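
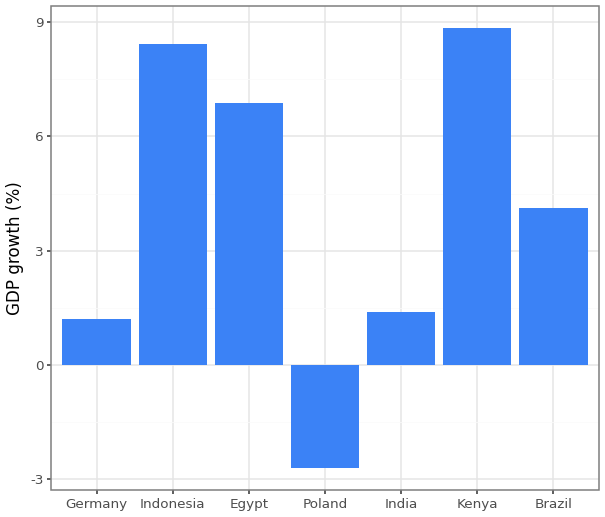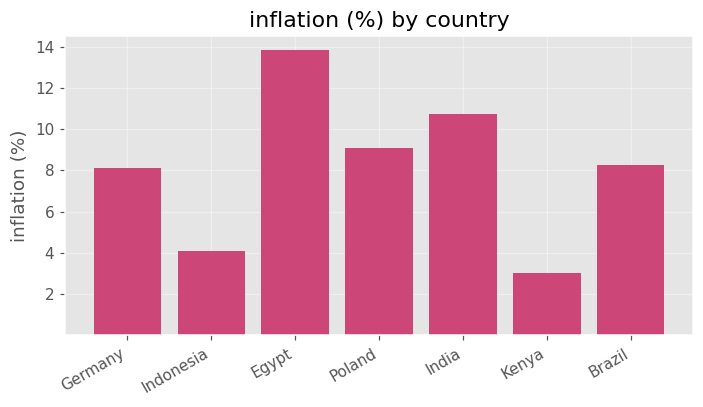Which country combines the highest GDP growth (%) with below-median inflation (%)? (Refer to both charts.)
Kenya

Chart 2 median inflation (%) ≈ 8; below-median countries: Germany, Indonesia, Kenya. Among those, Kenya has the highest GDP growth (%) (≈ 9).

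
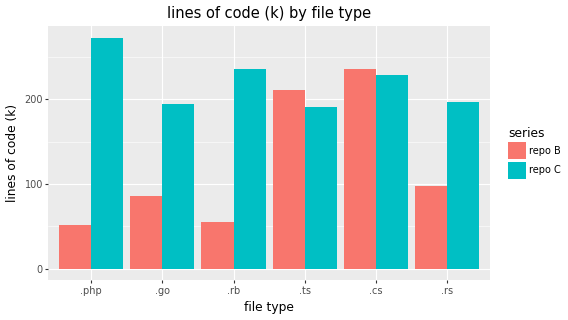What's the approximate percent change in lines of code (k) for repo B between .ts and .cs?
≈ +12.5%

.ts ≈ 200, .cs ≈ 225; (225 − 200) / 200 ≈ +12.5%.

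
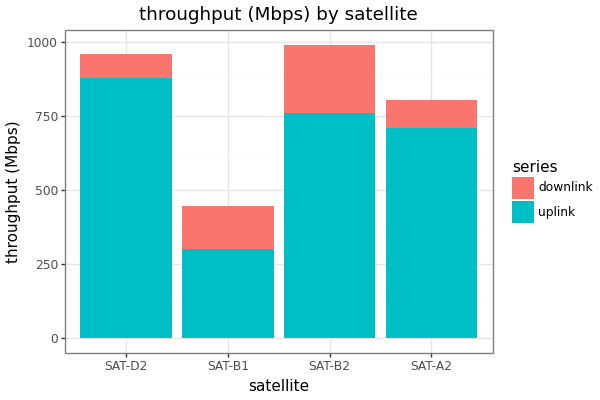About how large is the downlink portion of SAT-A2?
downlink top ≈ 800, bottom ≈ 700; segment ≈ 100.

≈ 100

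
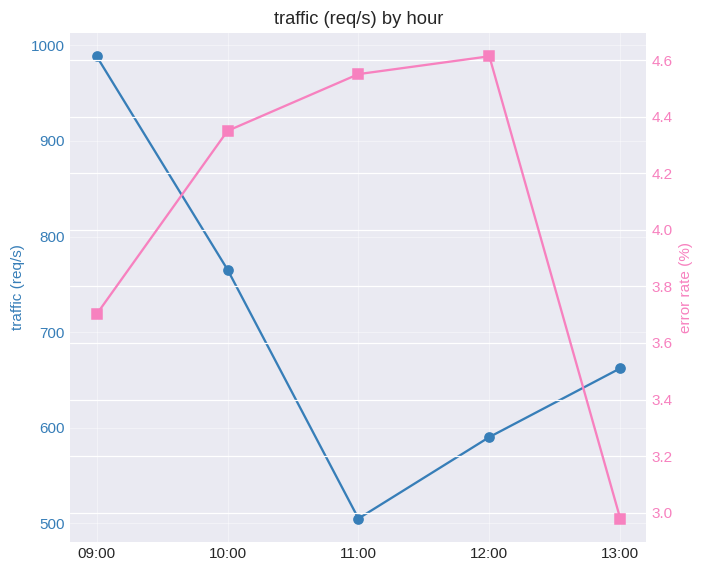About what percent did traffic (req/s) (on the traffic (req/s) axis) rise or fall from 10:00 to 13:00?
10:00 ≈ 750, 13:00 ≈ 650; (650 − 750) / 750 ≈ -13.3%.

≈ -13.3%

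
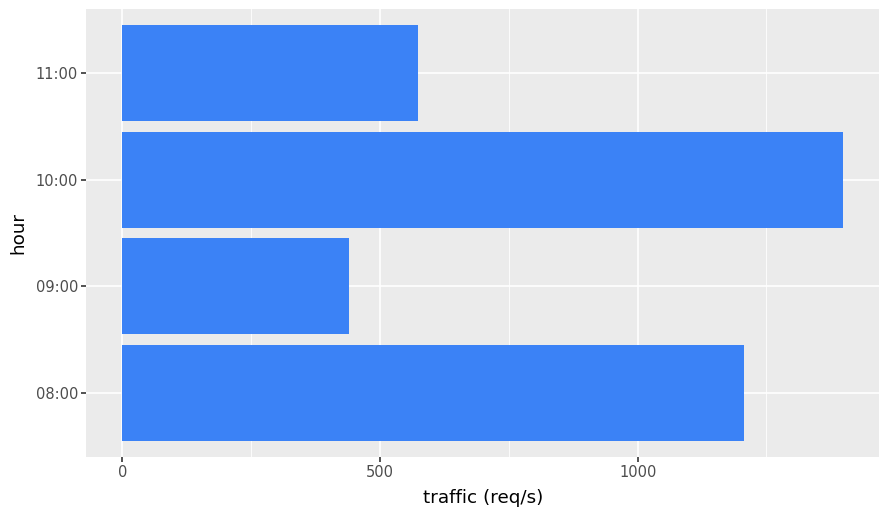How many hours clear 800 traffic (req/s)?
Above 800: 08:00, 10:00.

2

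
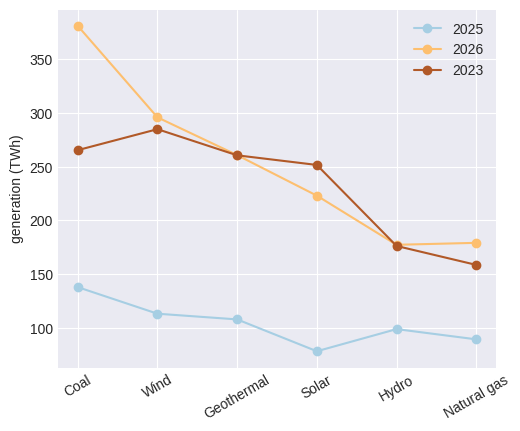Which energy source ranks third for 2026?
Top 4 for 2026: Coal ≈ 400, Wind ≈ 300, Geothermal ≈ 250, Solar ≈ 200.

Geothermal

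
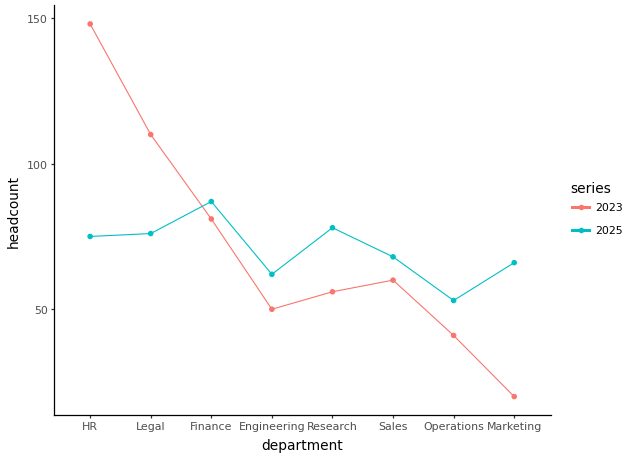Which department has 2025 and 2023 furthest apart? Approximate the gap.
HR: 2025 ≈ 80, 2023 ≈ 140 → gap ≈ 60. Next-largest (Marketing) is only ≈ 40.

HR, ≈ 60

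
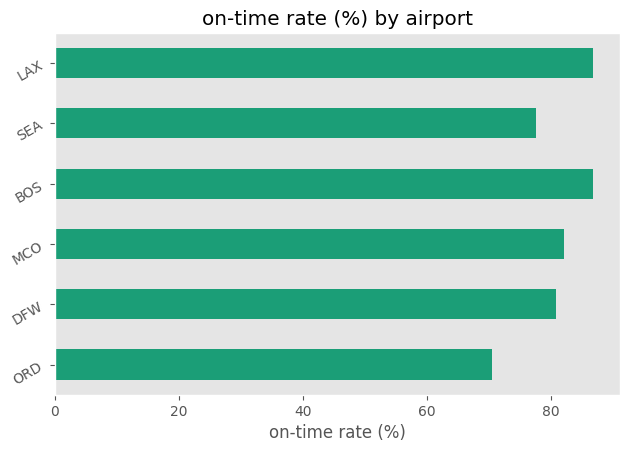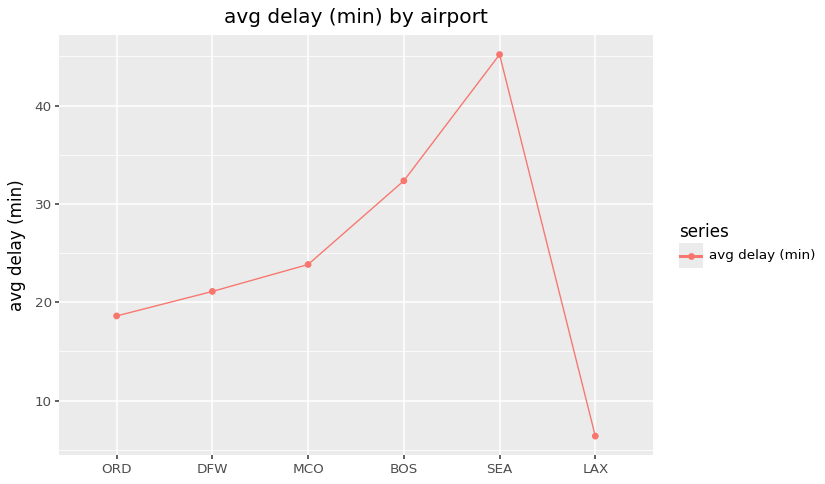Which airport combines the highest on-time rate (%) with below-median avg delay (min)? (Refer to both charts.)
LAX

Chart 2 median avg delay (min) ≈ 20; below-median airports: ORD, DFW, LAX. Among those, LAX has the highest on-time rate (%) (≈ 90).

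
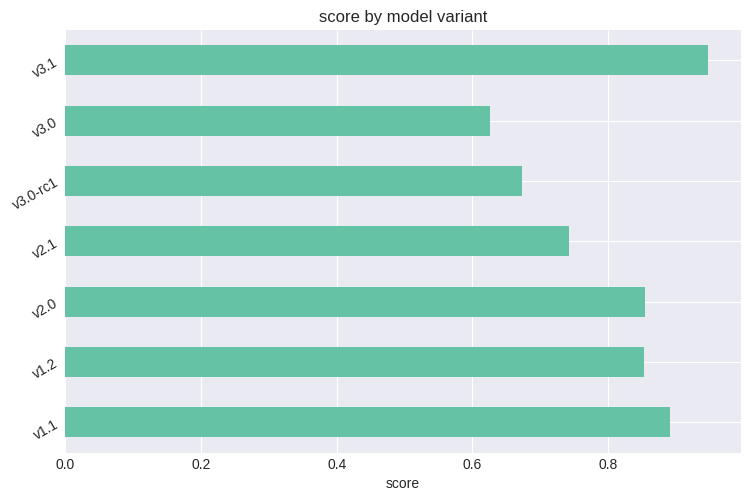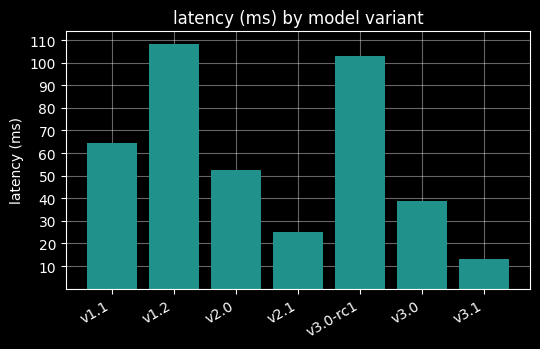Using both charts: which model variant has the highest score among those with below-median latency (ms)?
v3.1

Chart 2 median latency (ms) ≈ 50; below-median model variants: v2.1, v3.0, v3.1. Among those, v3.1 has the highest score (≈ 0.9).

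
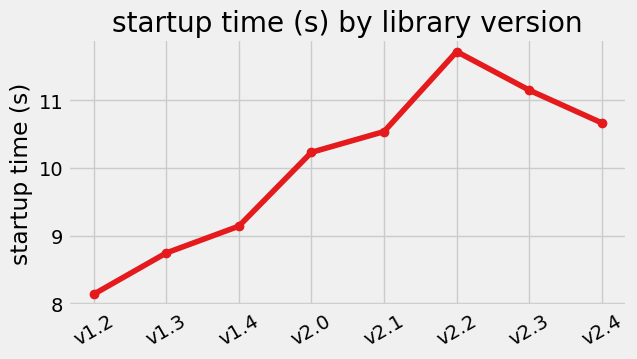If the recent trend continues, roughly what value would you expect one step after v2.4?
≈ 10

Last three: 11.5, 11.0, 10.5 → slope ≈ -0.5/step → next ≈ 10.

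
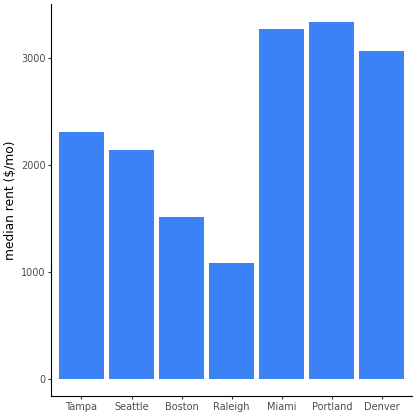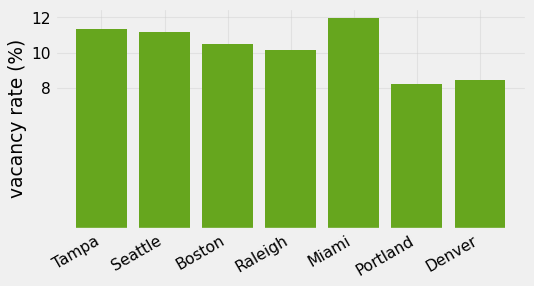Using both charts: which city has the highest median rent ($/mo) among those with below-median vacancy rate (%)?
Chart 2 median vacancy rate (%) ≈ 10; below-median cities: Raleigh, Portland, Denver. Among those, Portland has the highest median rent ($/mo) (≈ 3500).

Portland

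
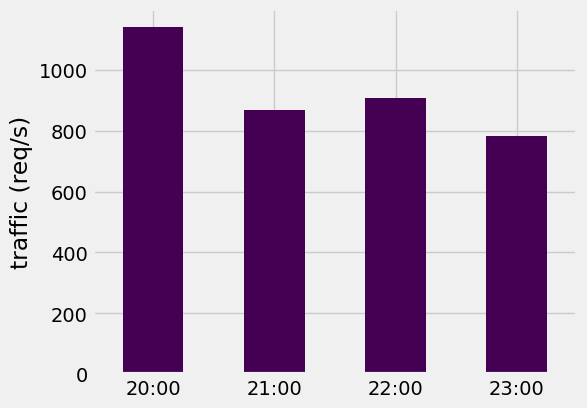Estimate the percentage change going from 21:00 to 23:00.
21:00 ≈ 900, 23:00 ≈ 800; (800 − 900) / 900 ≈ -11.1%.

≈ -11.1%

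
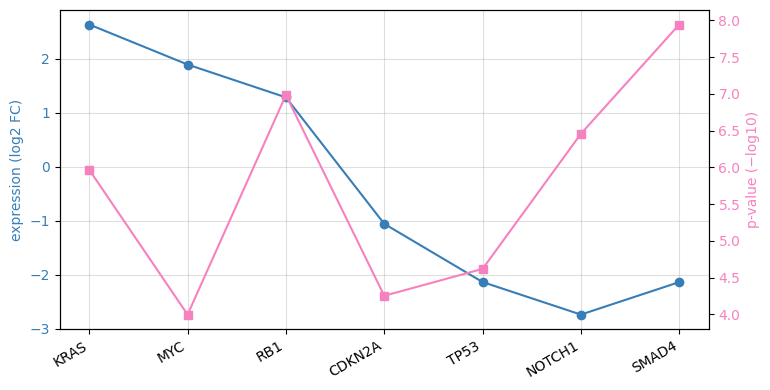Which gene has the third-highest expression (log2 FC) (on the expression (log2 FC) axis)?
RB1

Top 4 (on the expression (log2 FC) axis): KRAS ≈ 2.5, MYC ≈ 2.0, RB1 ≈ 1.5, CDKN2A ≈ -1.0.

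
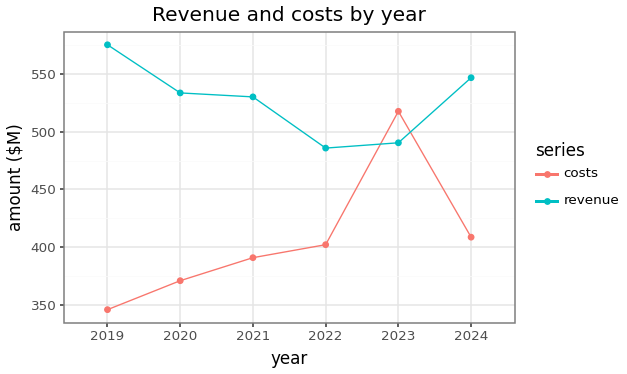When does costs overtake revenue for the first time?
2022: costs ≈ 400 vs revenue ≈ 480 (not yet); 2023: costs ≈ 520 vs revenue ≈ 500 (first crossover).

2023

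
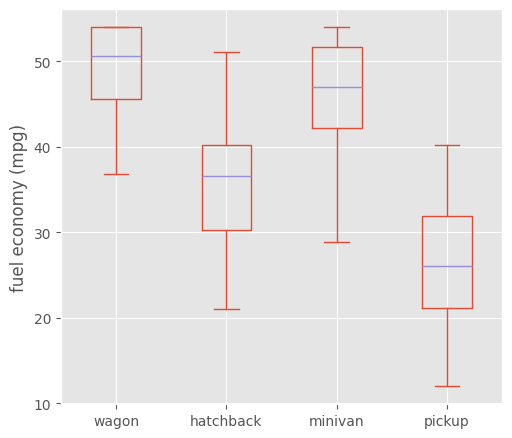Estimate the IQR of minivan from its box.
Q3 ≈ 52, Q1 ≈ 42; IQR ≈ 10.

≈ 10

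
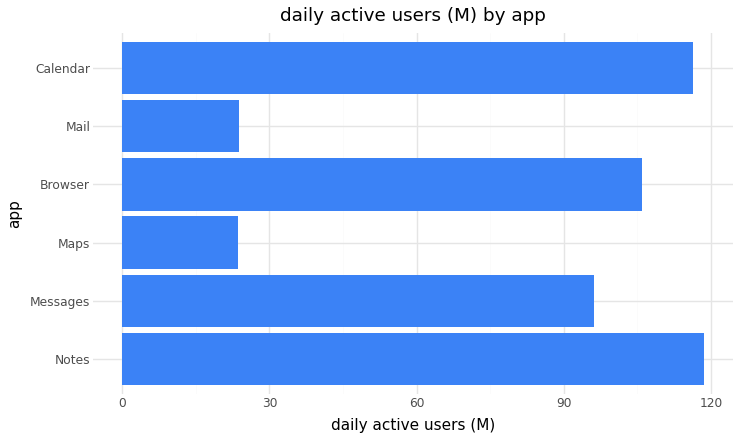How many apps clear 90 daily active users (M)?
Above 90: Notes, Messages, Browser, Calendar.

4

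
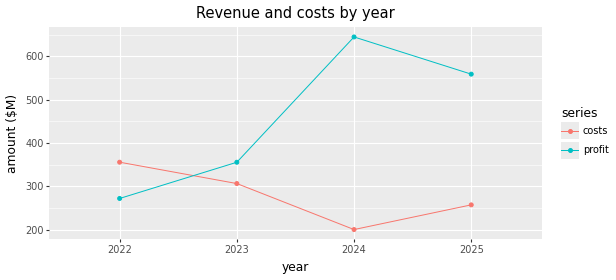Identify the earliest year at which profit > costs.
2022: profit ≈ 250 vs costs ≈ 350 (not yet); 2023: profit ≈ 350 vs costs ≈ 300 (first crossover).

2023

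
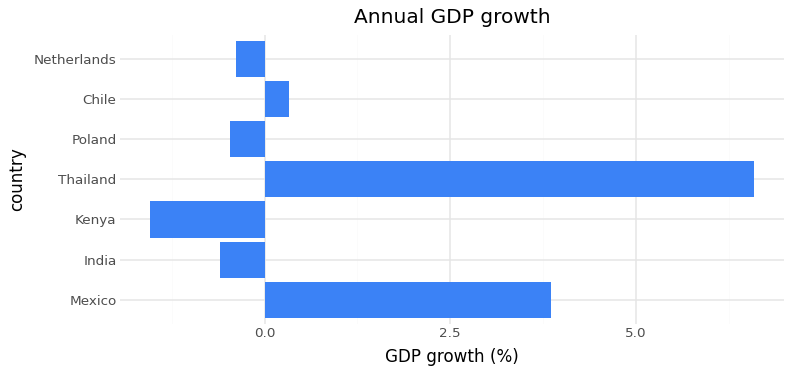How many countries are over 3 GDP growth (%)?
Above 3: Mexico, Thailand.

2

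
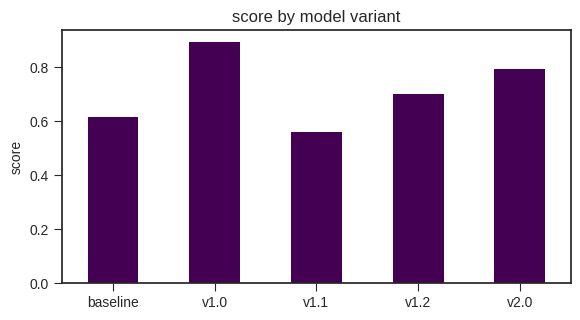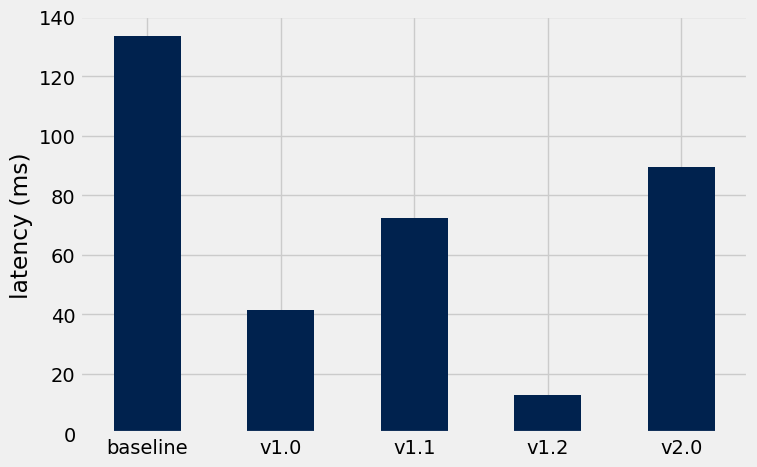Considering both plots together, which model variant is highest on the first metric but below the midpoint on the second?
v1.0

Chart 2 median latency (ms) ≈ 80; below-median model variants: v1.0, v1.2. Among those, v1.0 has the highest score (≈ 0.9).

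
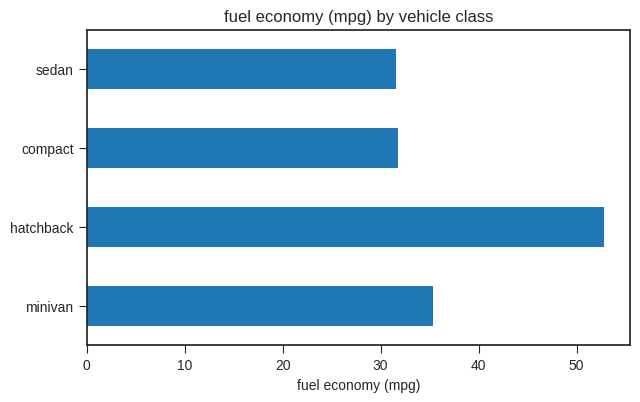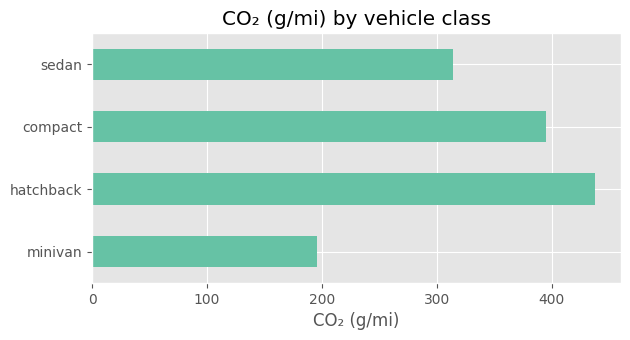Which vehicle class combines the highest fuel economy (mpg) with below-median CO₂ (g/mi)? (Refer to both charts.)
minivan

Chart 2 median CO₂ (g/mi) ≈ 350; below-median vehicle classes: minivan, sedan. Among those, minivan has the highest fuel economy (mpg) (≈ 35).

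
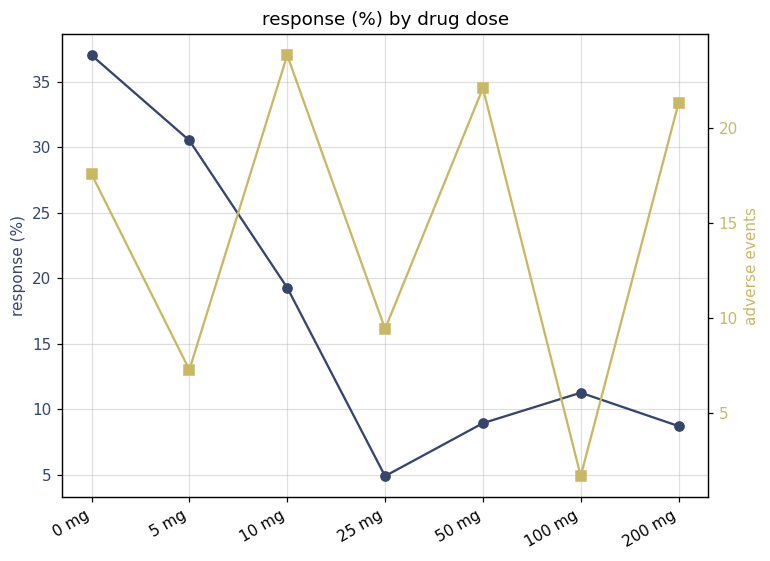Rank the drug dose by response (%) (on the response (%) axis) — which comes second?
Top 3 (on the response (%) axis): 0 mg ≈ 35, 5 mg ≈ 30, 10 mg ≈ 20.

5 mg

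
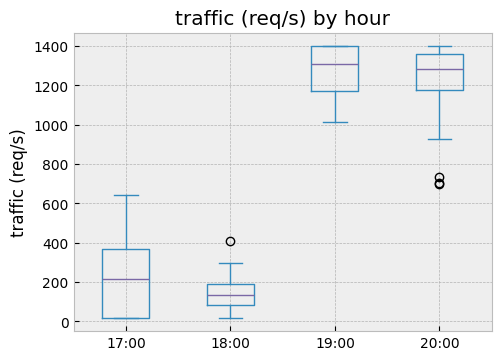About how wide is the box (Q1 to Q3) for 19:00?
≈ 200

Q3 ≈ 1400, Q1 ≈ 1200; IQR ≈ 200.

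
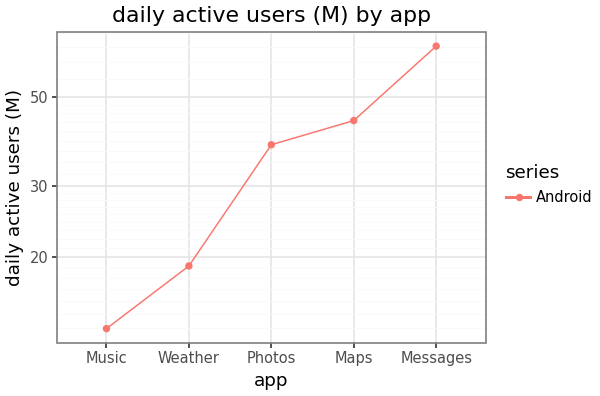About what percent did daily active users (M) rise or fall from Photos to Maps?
≈ +12.5%

Photos ≈ 40, Maps ≈ 45; (45 − 40) / 40 ≈ +12.5%.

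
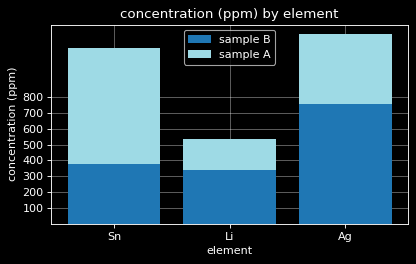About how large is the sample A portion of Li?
sample A top ≈ 500, bottom ≈ 300; segment ≈ 200.

≈ 200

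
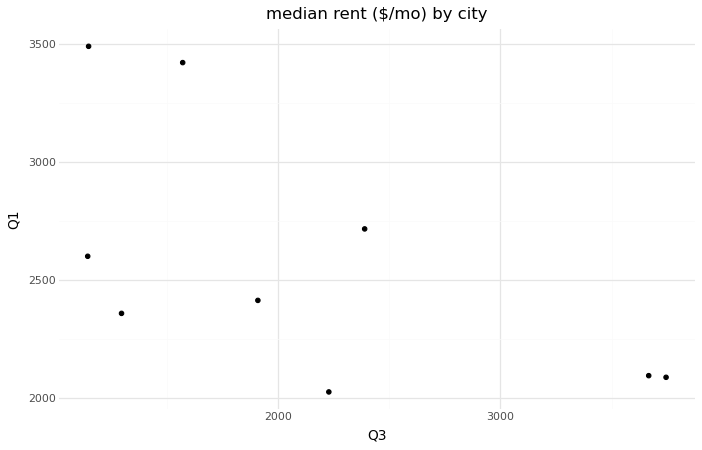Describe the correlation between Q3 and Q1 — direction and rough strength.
negative, moderate

Points are negatively correlated; moderate (|r| ≈ 0.6).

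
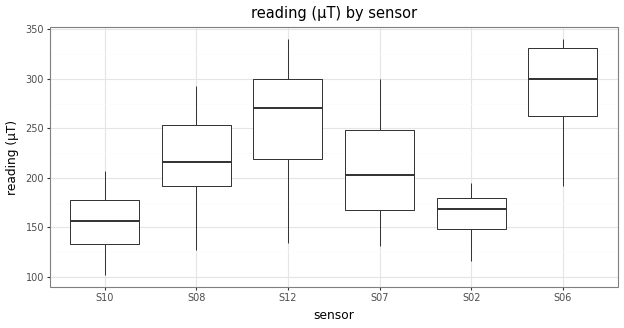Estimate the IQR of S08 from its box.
≈ 60

Q3 ≈ 260, Q1 ≈ 200; IQR ≈ 60.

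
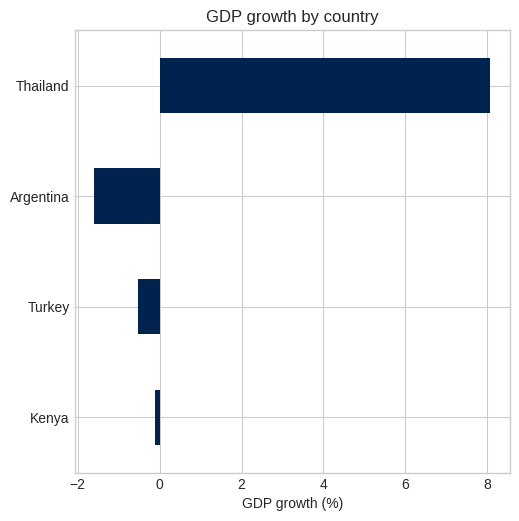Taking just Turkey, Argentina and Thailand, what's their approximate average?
≈ 2

(-1 + -2 + 8) / 3 ≈ 2.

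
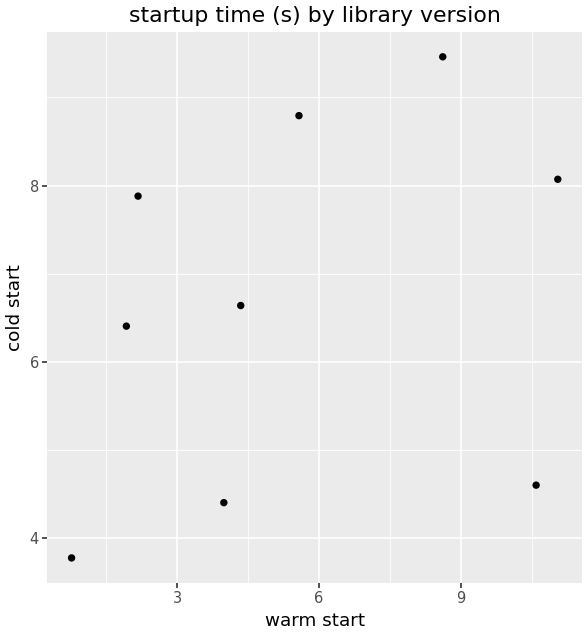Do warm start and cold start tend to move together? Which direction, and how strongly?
Points are positively correlated; weak (|r| ≈ 0.3).

positive, weak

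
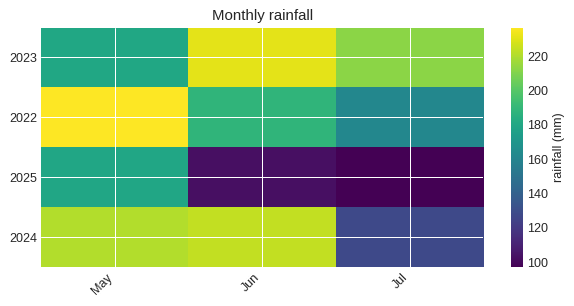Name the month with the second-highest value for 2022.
Jun

Top 3 for 2022: May ≈ 240, Jun ≈ 180, Jul ≈ 160.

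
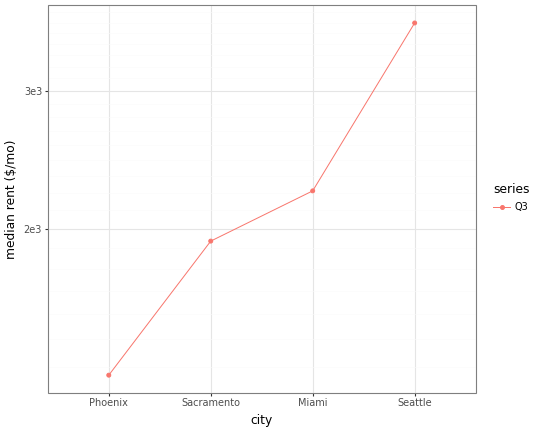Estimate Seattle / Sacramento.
Seattle ≈ 3600, Sacramento ≈ 2000; 3600/2000 ≈ 1.8.

≈ 1.8×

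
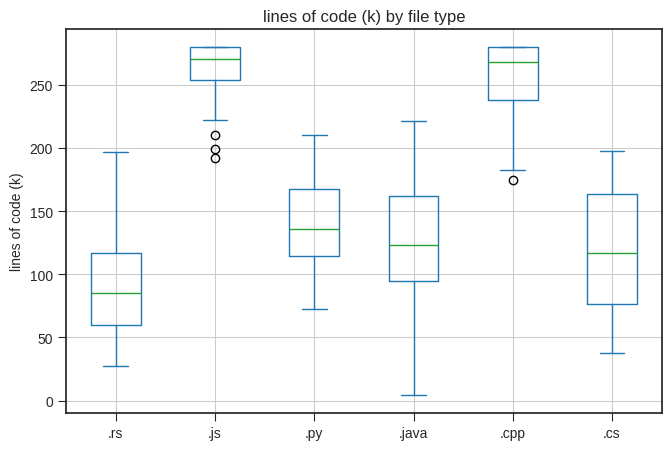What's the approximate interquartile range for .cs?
Q3 ≈ 160, Q1 ≈ 80; IQR ≈ 80.

≈ 80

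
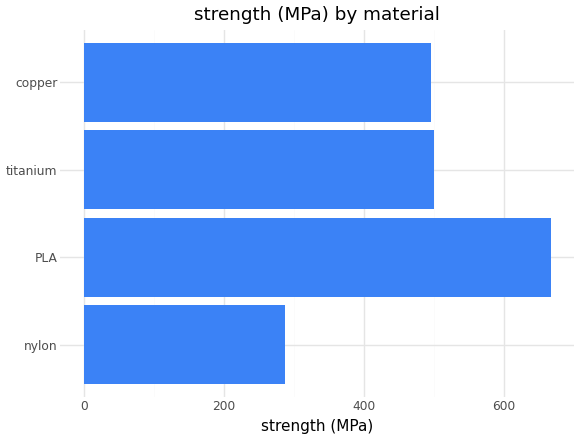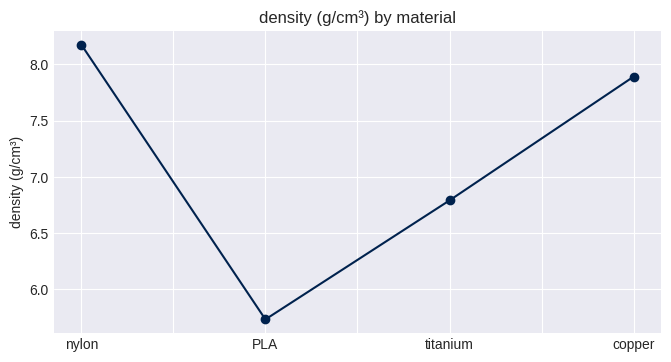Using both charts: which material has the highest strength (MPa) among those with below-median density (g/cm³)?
Chart 2 median density (g/cm³) ≈ 7; below-median materials: PLA, titanium. Among those, PLA has the highest strength (MPa) (≈ 700).

PLA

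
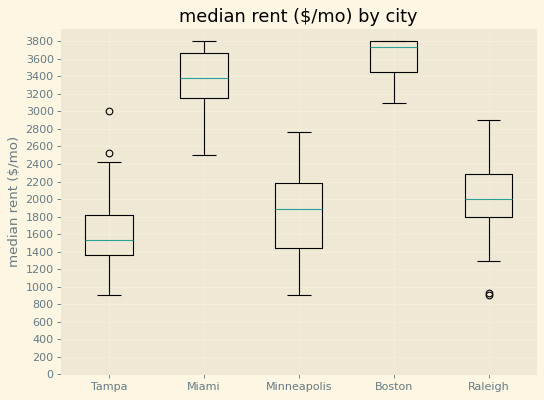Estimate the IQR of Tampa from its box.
≈ 400

Q3 ≈ 1800, Q1 ≈ 1400; IQR ≈ 400.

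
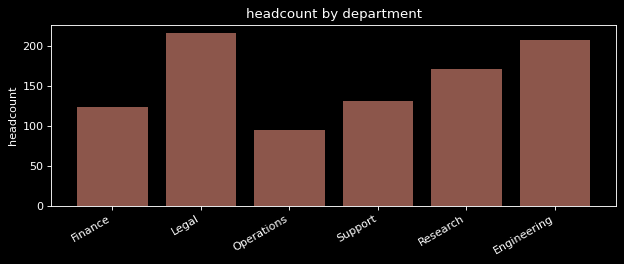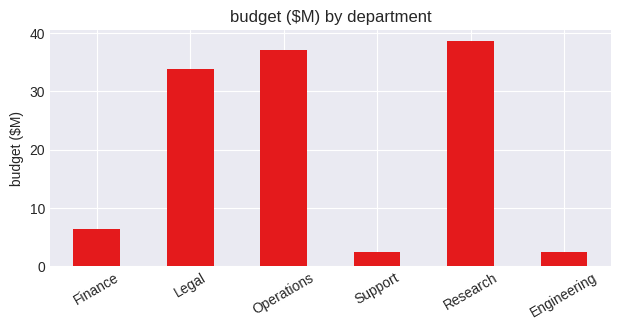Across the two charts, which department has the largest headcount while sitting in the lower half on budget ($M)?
Engineering

Chart 2 median budget ($M) ≈ 20; below-median departments: Finance, Support, Engineering. Among those, Engineering has the highest headcount (≈ 200).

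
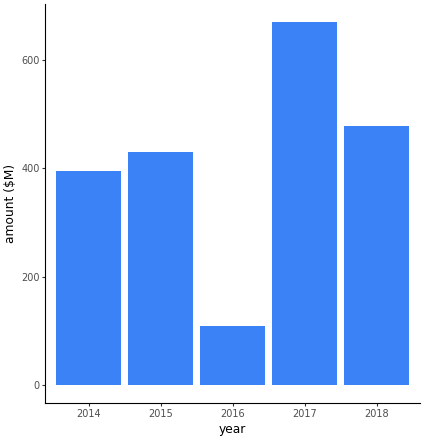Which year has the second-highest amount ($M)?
2018

Top 3: 2017 ≈ 700, 2018 ≈ 500, 2015 ≈ 400.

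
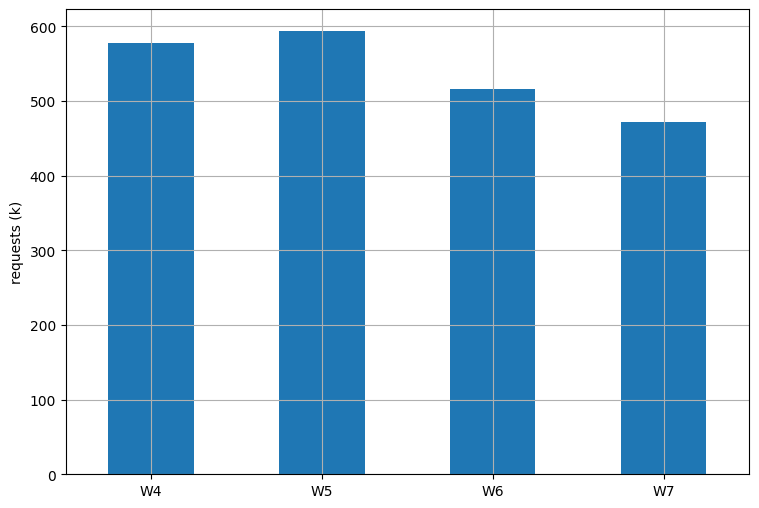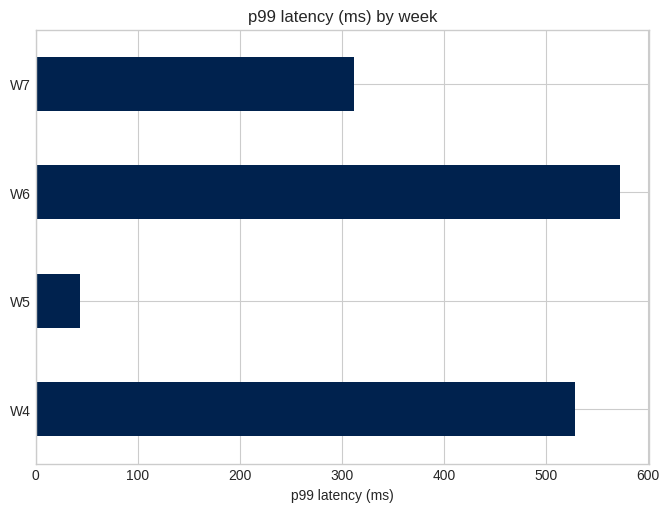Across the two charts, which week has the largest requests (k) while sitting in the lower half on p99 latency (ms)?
W5

Chart 2 median p99 latency (ms) ≈ 400; below-median weeks: W5, W7. Among those, W5 has the highest requests (k) (≈ 600).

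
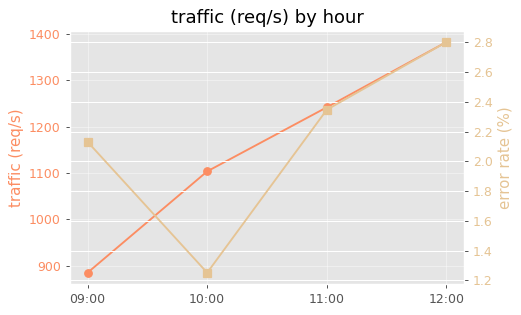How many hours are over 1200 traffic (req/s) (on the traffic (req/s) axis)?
2

Above 1200: 11:00, 12:00.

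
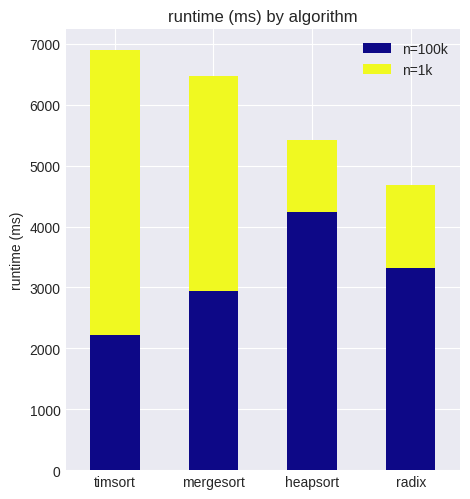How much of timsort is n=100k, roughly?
≈ 2000

n=100k top ≈ 2000, bottom ≈ 0; segment ≈ 2000.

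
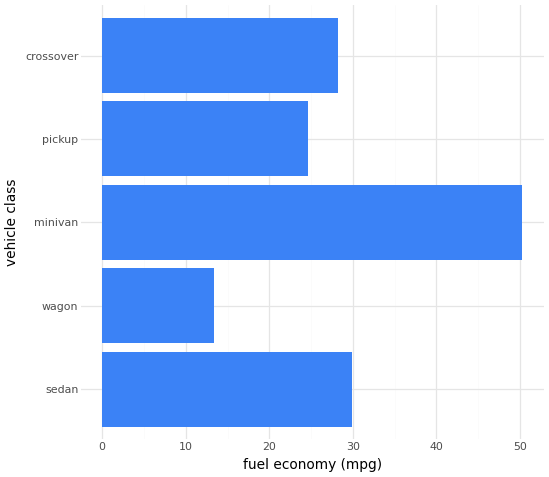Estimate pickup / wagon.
pickup ≈ 25, wagon ≈ 15; 25/15 ≈ 1.67.

≈ 1.67×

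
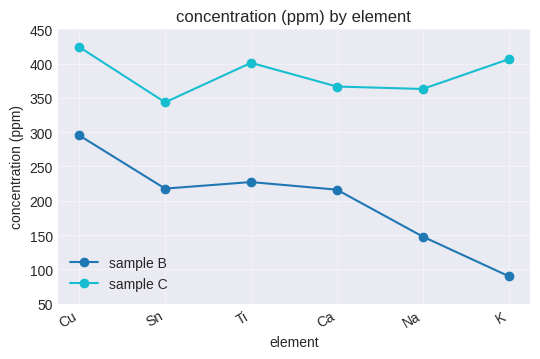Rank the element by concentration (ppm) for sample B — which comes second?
Ti

Top 3 for sample B: Cu ≈ 300, Ti ≈ 250, Sn ≈ 200.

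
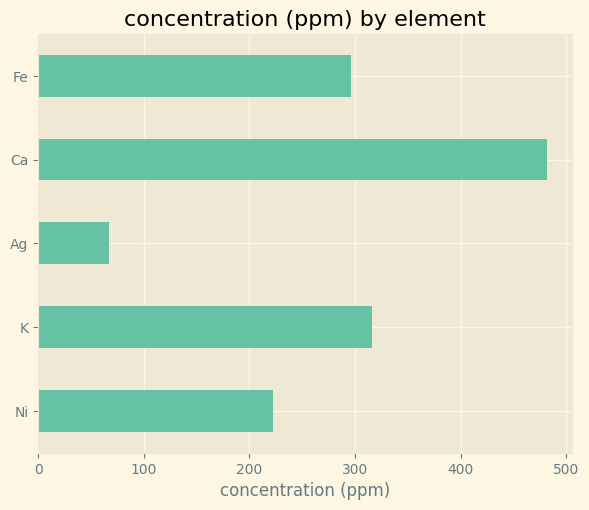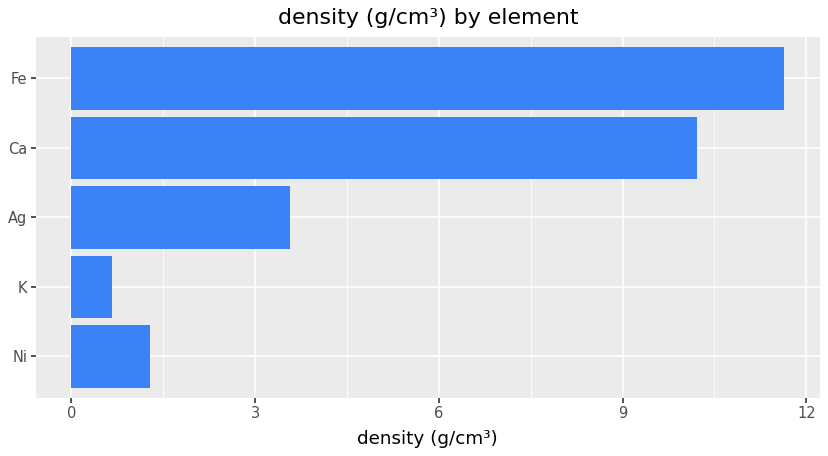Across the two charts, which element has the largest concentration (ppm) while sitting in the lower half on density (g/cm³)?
K

Chart 2 median density (g/cm³) ≈ 4; below-median elements: Ni, K. Among those, K has the highest concentration (ppm) (≈ 300).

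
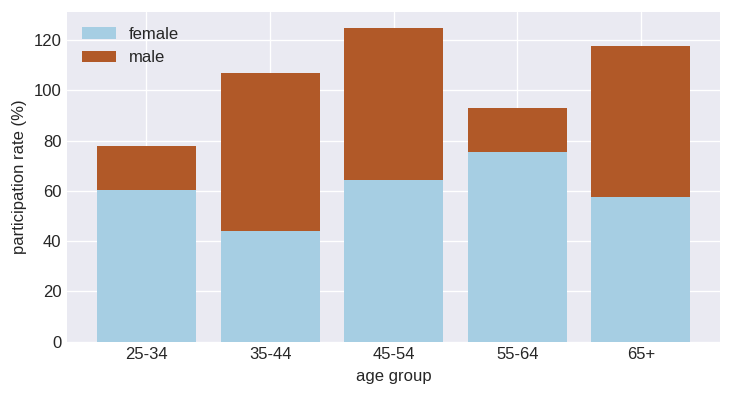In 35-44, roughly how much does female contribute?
≈ 40

female top ≈ 40, bottom ≈ 0; segment ≈ 40.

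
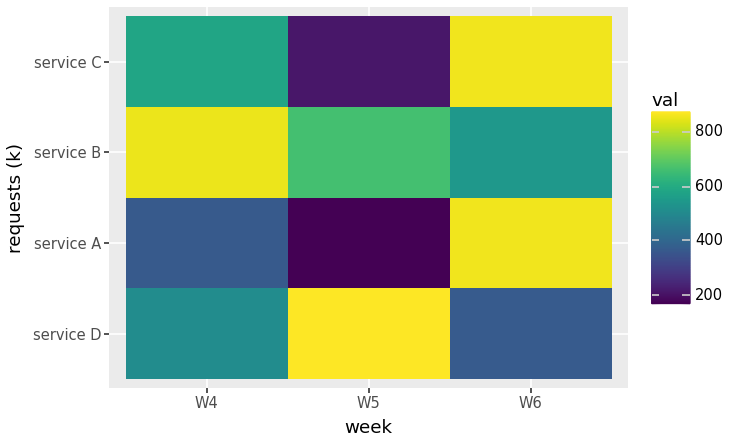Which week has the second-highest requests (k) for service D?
W4

Top 3 for service D: W5 ≈ 900, W4 ≈ 500, W6 ≈ 400.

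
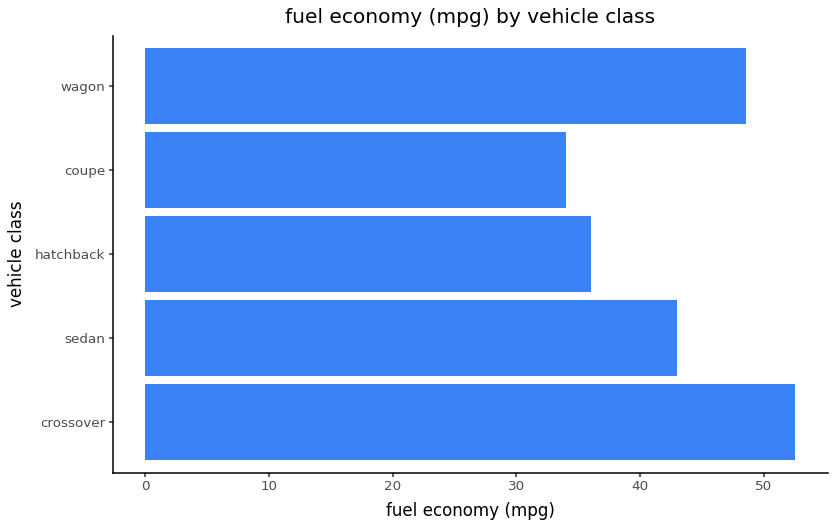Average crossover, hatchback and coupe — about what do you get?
≈ 42

(55 + 35 + 35) / 3 ≈ 42.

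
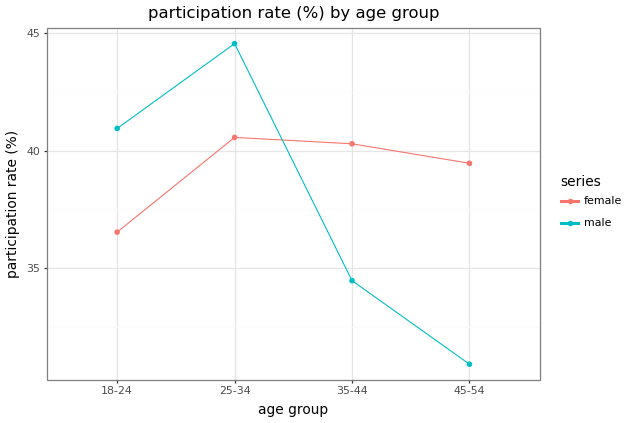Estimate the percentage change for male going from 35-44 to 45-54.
≈ -11.8%

35-44 ≈ 34, 45-54 ≈ 30; (30 − 34) / 34 ≈ -11.8%.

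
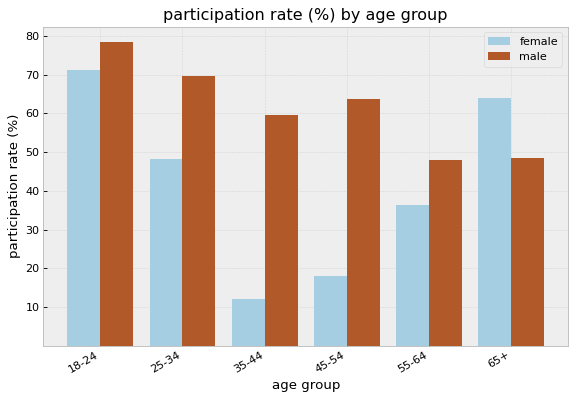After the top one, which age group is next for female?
Top 3 for female: 18-24 ≈ 70, 65+ ≈ 60, 25-34 ≈ 50.

65+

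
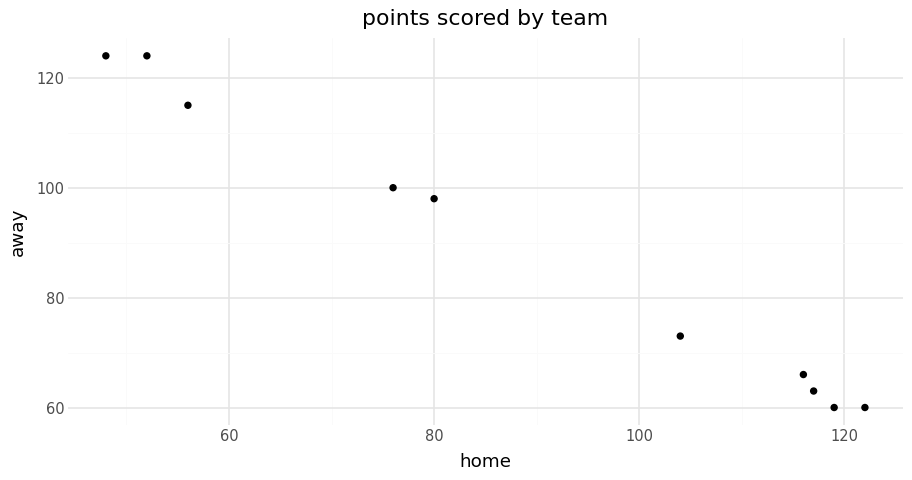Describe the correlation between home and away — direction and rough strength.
Points are negatively correlated; strong (|r| ≈ 1.0).

negative, strong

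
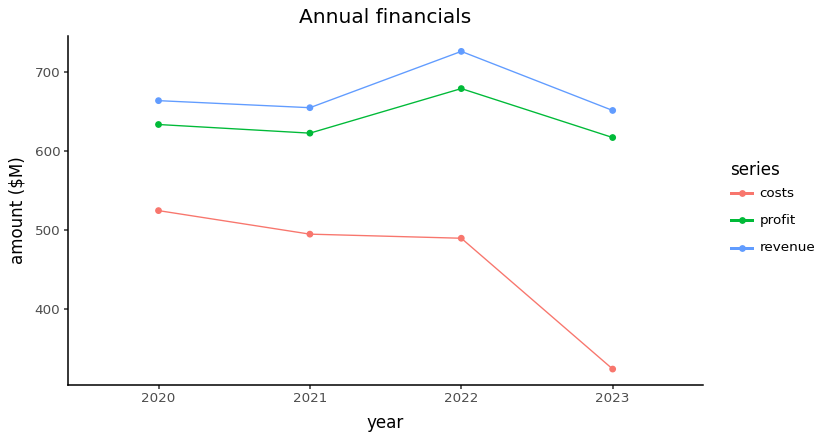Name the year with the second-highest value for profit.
Top 3 for profit: 2022 ≈ 700, 2020 ≈ 650, 2021 ≈ 600.

2020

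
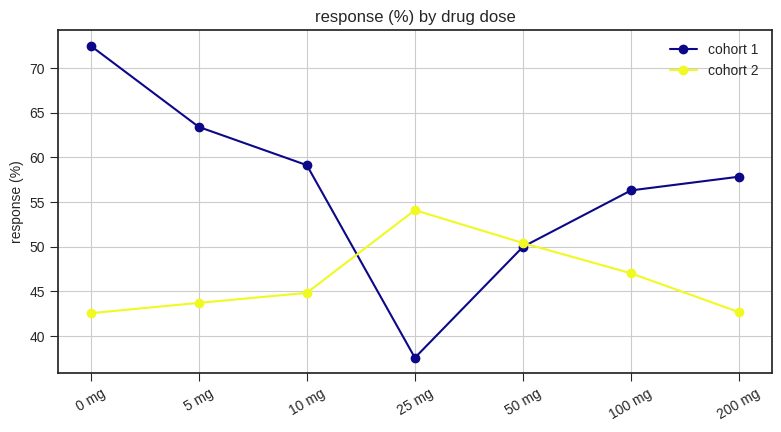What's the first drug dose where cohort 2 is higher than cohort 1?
10 mg: cohort 2 ≈ 45 vs cohort 1 ≈ 60 (not yet); 25 mg: cohort 2 ≈ 55 vs cohort 1 ≈ 40 (first crossover).

25 mg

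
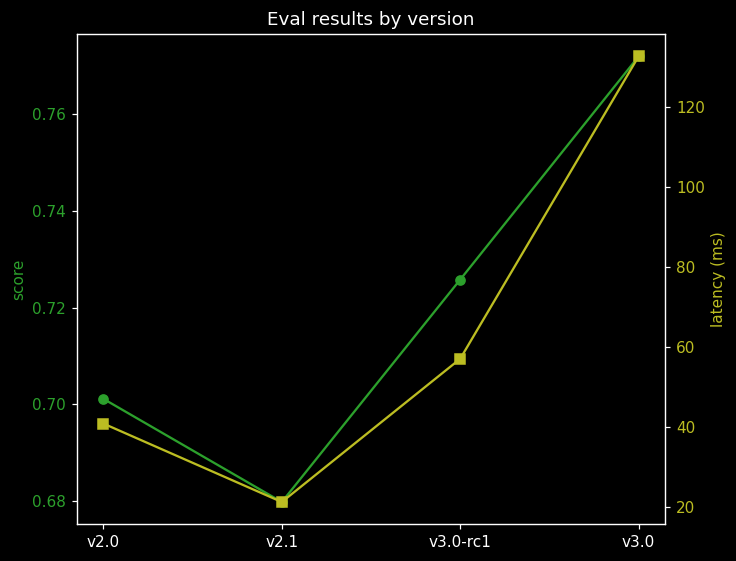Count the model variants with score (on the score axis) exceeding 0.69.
Above 0.69: v2.0, v3.0-rc1, v3.0.

3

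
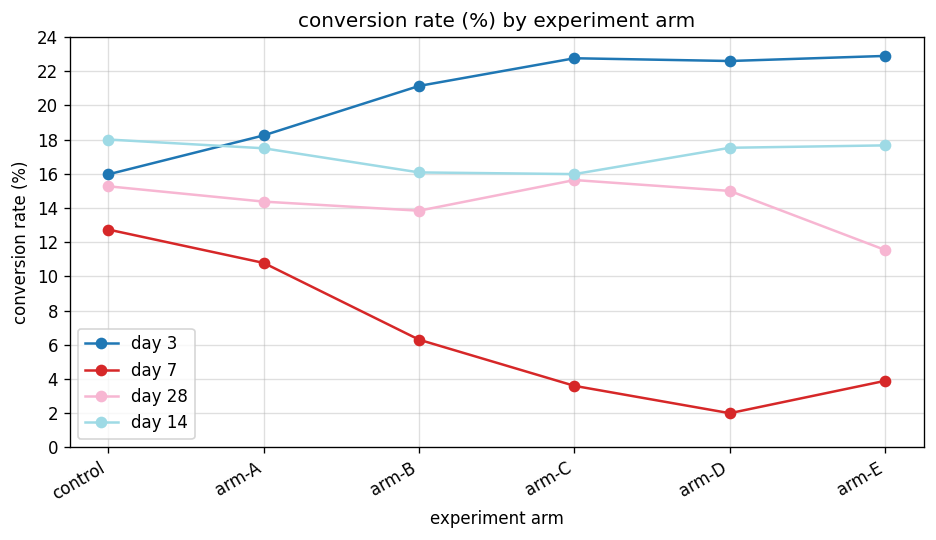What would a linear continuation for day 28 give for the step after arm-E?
≈ 10

Last three: 16, 14, 12 → slope ≈ -2/step → next ≈ 10.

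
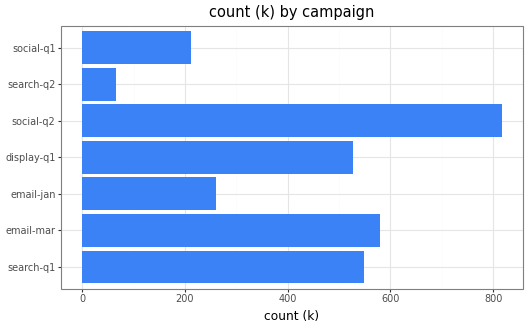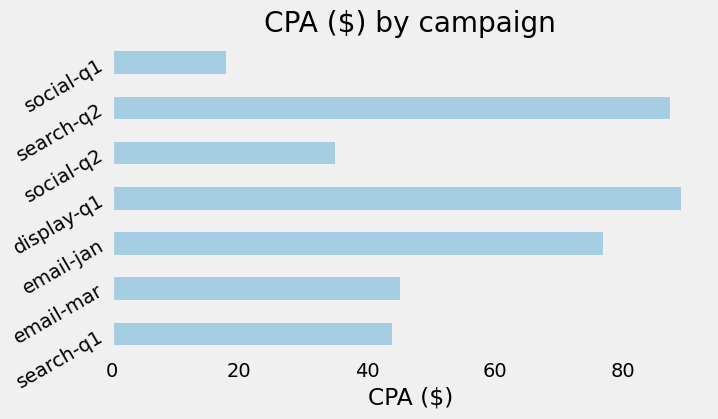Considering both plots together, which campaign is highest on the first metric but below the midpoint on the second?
Chart 2 median CPA ($) ≈ 50; below-median campaigns: search-q1, social-q2, social-q1. Among those, social-q2 has the highest count (k) (≈ 800).

social-q2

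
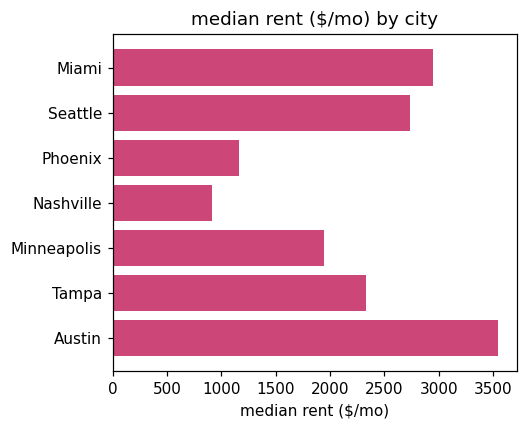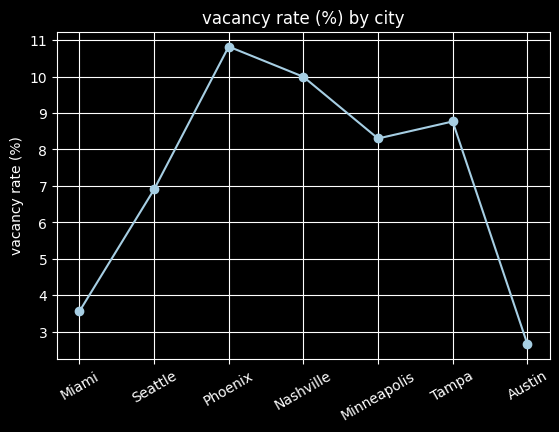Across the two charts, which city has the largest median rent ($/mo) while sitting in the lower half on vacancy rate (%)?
Chart 2 median vacancy rate (%) ≈ 8; below-median cities: Miami, Seattle, Austin. Among those, Austin has the highest median rent ($/mo) (≈ 3500).

Austin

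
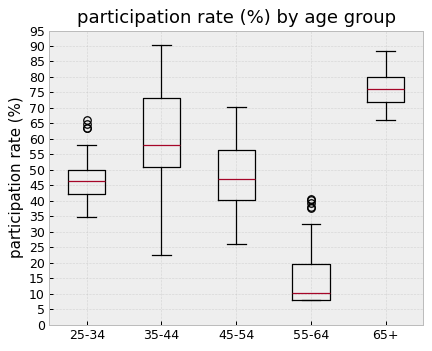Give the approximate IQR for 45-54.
Q3 ≈ 55, Q1 ≈ 40; IQR ≈ 15.

≈ 15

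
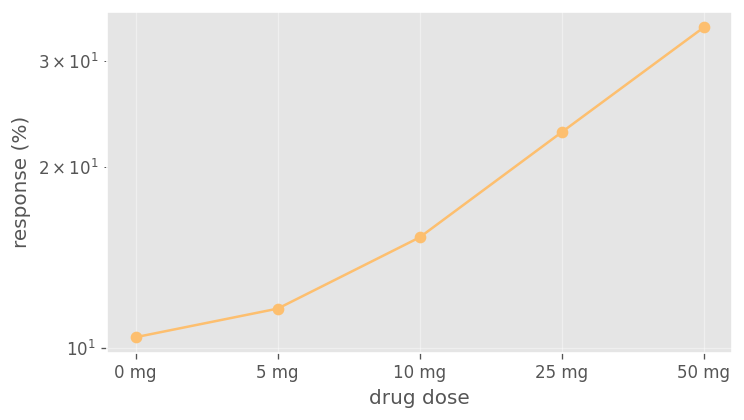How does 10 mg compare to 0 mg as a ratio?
10 mg ≈ 16, 0 mg ≈ 10; 16/10 ≈ 1.6.

≈ 1.6×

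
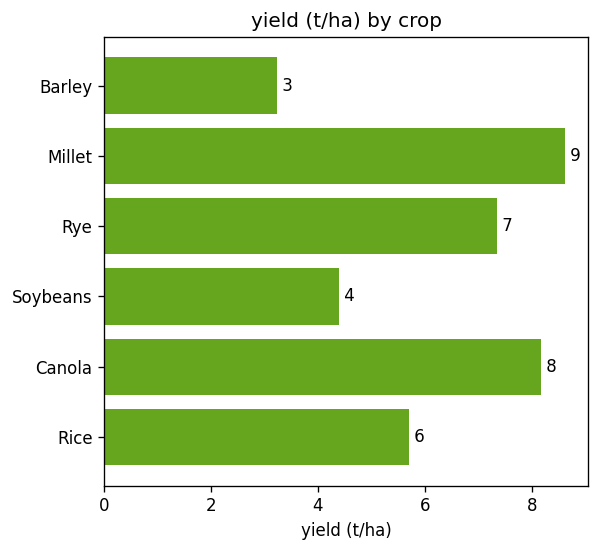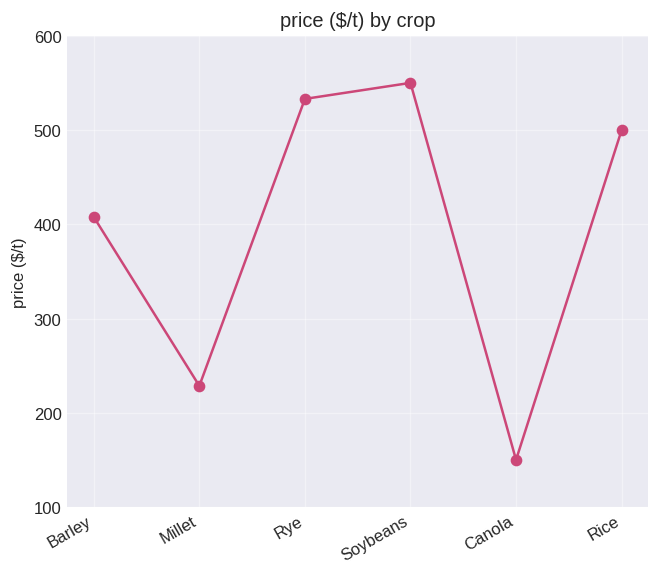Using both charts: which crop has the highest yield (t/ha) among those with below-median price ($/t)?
Chart 2 median price ($/t) ≈ 500; below-median crops: Barley, Millet, Canola. Among those, Millet has the highest yield (t/ha) (≈ 9).

Millet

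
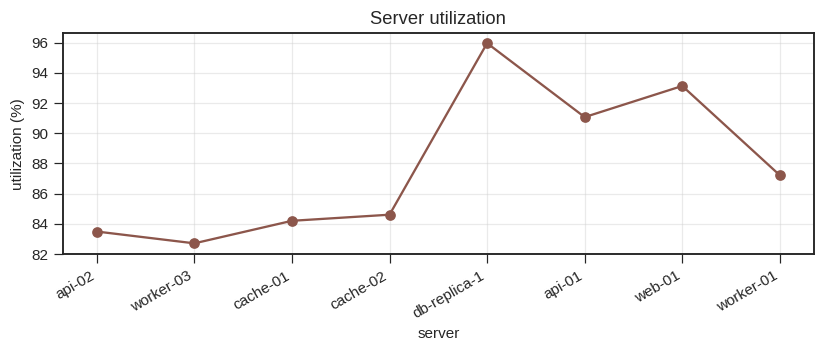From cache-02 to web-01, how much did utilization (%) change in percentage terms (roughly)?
≈ +11.9%

cache-02 ≈ 84, web-01 ≈ 94; (94 − 84) / 84 ≈ +11.9%.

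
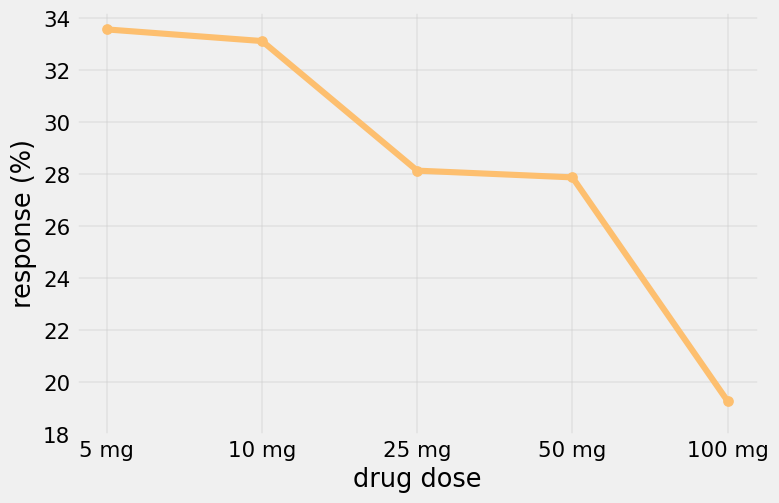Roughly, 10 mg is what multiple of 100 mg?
10 mg ≈ 34, 100 mg ≈ 20; 34/20 ≈ 1.7.

≈ 1.7×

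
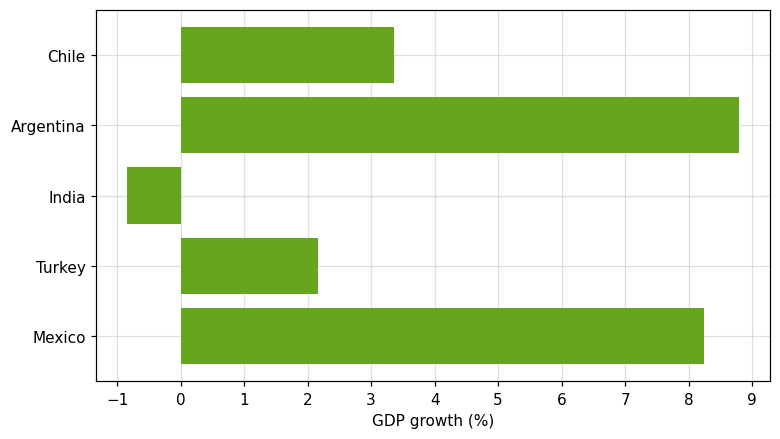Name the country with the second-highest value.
Mexico

Top 3: Argentina ≈ 9, Mexico ≈ 8, Chile ≈ 3.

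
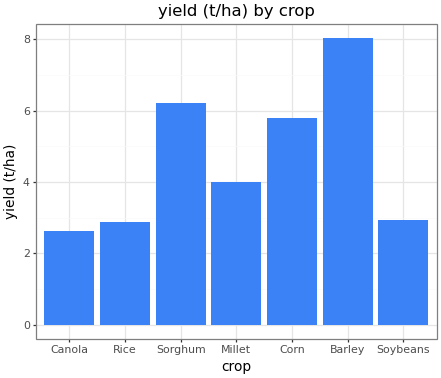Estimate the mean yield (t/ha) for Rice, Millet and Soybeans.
≈ 3

(3 + 4 + 3) / 3 ≈ 3.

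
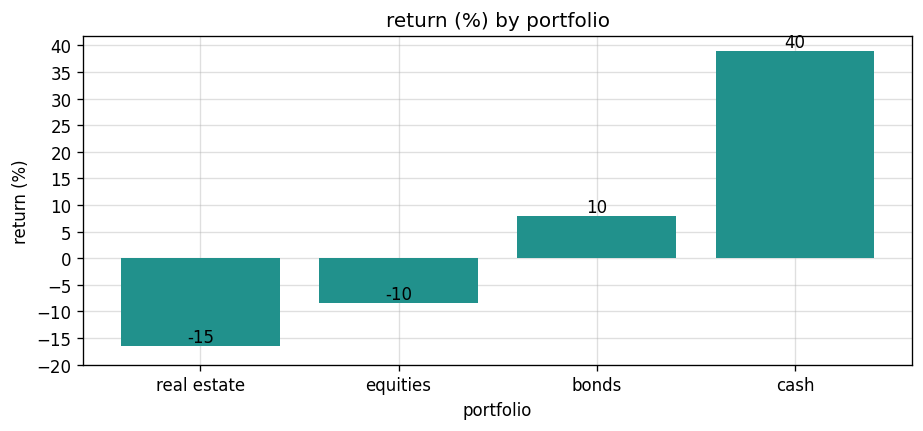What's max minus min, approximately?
≈ 55

Max cash ≈ 40, min real estate ≈ -15; range ≈ 55.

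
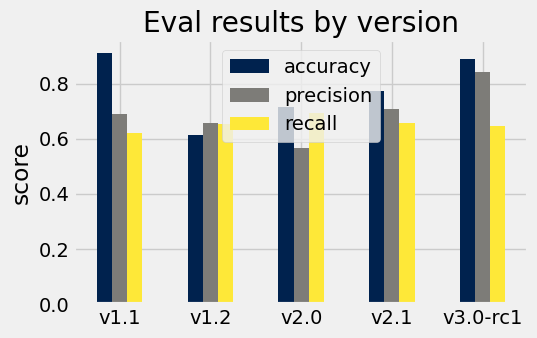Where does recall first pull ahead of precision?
v2.0

v1.2: recall ≈ 0.7 vs precision ≈ 0.7 (not yet); v2.0: recall ≈ 0.7 vs precision ≈ 0.6 (first crossover).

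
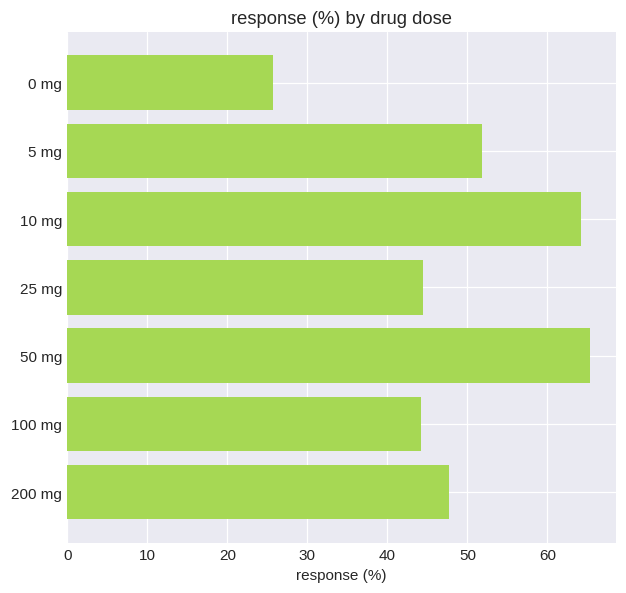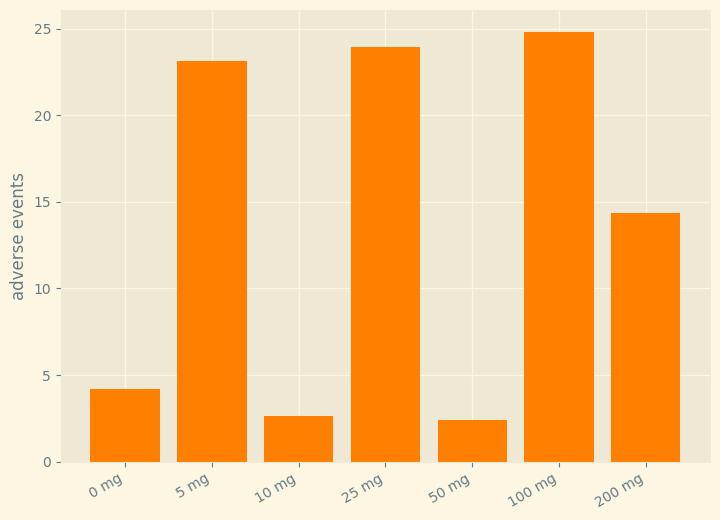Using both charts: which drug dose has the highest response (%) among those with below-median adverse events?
50 mg

Chart 2 median adverse events ≈ 15; below-median drug doses: 0 mg, 10 mg, 50 mg. Among those, 50 mg has the highest response (%) (≈ 70).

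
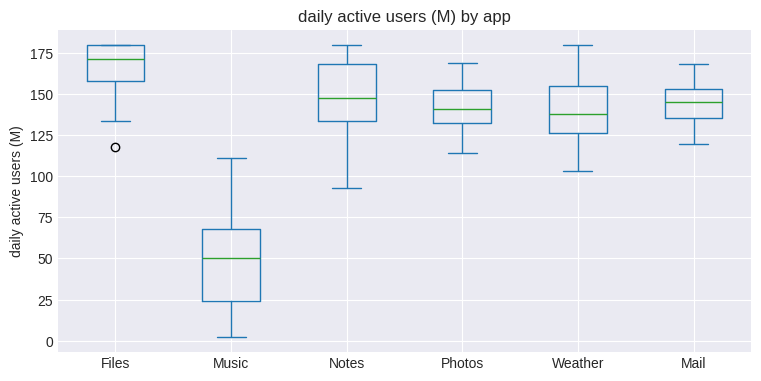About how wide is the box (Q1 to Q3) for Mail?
Q3 ≈ 160, Q1 ≈ 140; IQR ≈ 20.

≈ 20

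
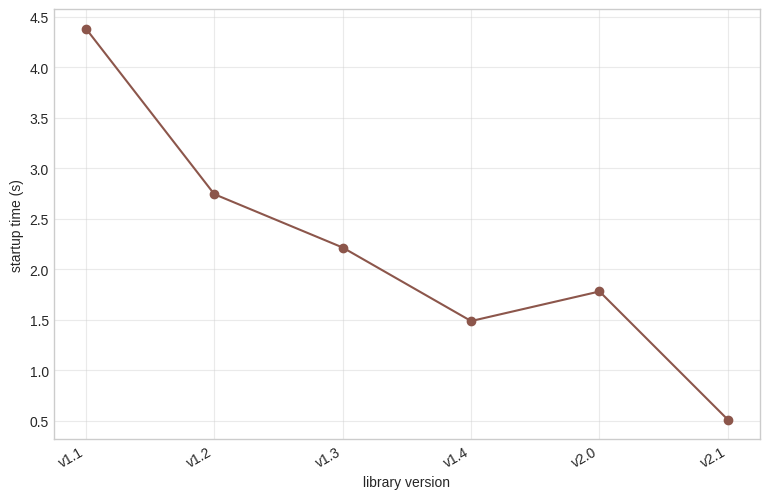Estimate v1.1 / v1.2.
v1.1 ≈ 4.5, v1.2 ≈ 2.5; 4.5/2.5 ≈ 1.8.

≈ 1.8×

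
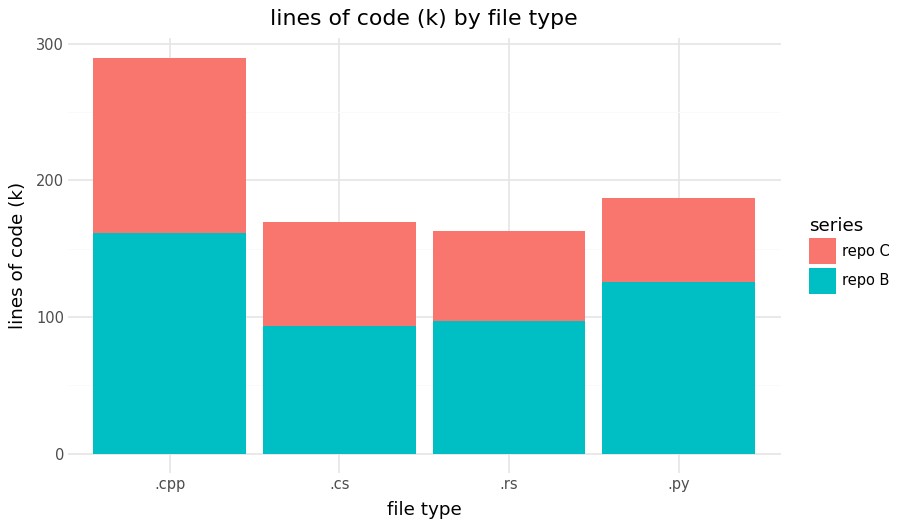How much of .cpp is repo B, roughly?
≈ 150

repo B top ≈ 150, bottom ≈ 0; segment ≈ 150.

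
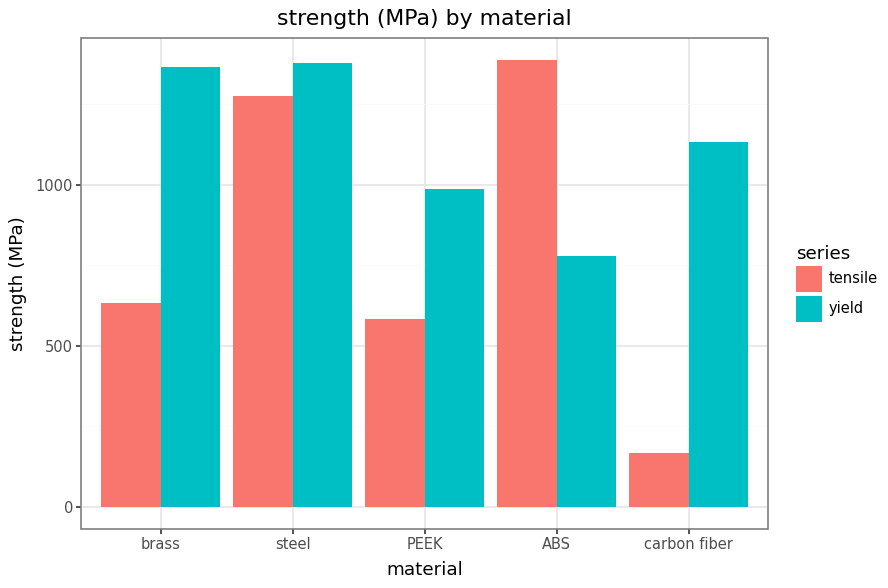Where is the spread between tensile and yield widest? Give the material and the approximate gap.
carbon fiber: tensile ≈ 200, yield ≈ 1200 → gap ≈ 1000. Next-largest (brass) is only ≈ 800.

carbon fiber, ≈ 1000 MPa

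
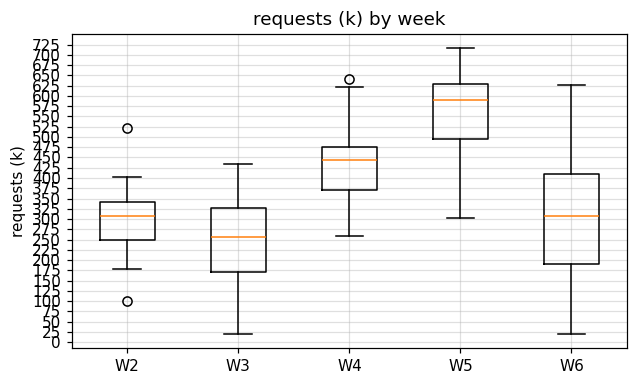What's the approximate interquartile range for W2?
≈ 100

Q3 ≈ 350, Q1 ≈ 250; IQR ≈ 100.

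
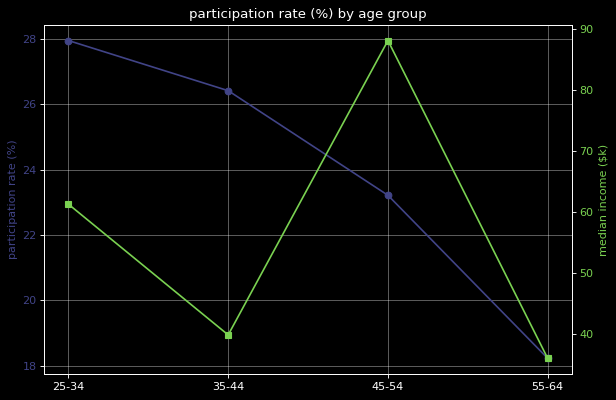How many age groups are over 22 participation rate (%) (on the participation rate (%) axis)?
3

Above 22: 25-34, 35-44, 45-54.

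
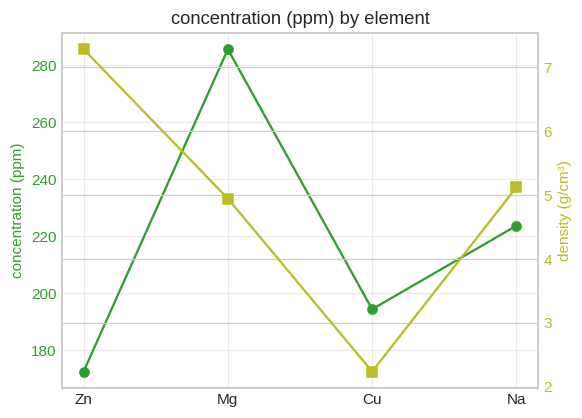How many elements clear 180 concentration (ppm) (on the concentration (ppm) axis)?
3

Above 180: Mg, Cu, Na.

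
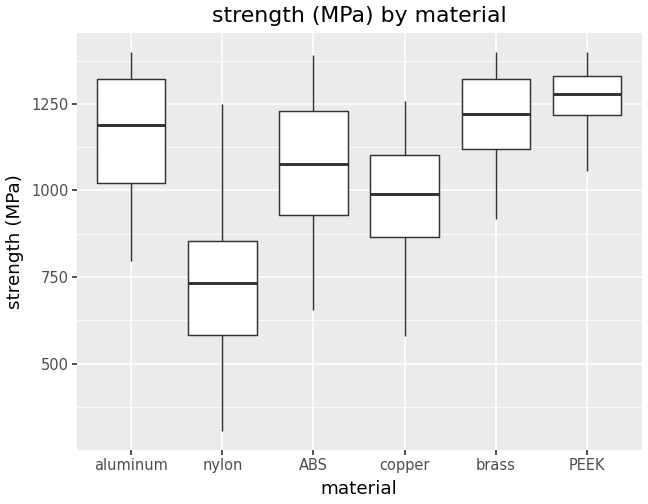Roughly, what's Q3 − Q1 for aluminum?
Q3 ≈ 1300, Q1 ≈ 1000; IQR ≈ 300.

≈ 300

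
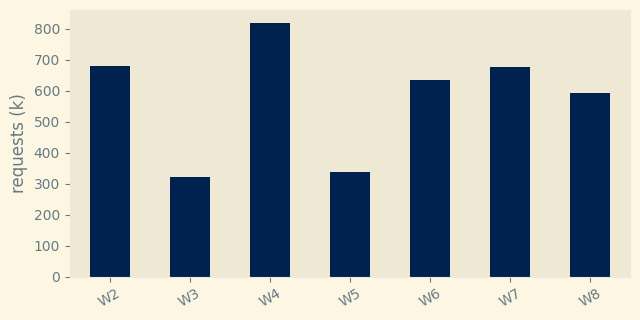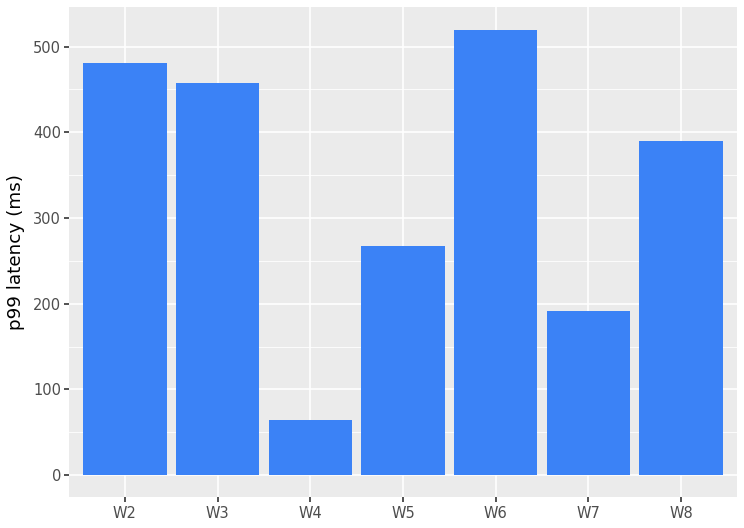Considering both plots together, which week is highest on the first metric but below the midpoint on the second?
Chart 2 median p99 latency (ms) ≈ 400; below-median weeks: W4, W5, W7. Among those, W4 has the highest requests (k) (≈ 800).

W4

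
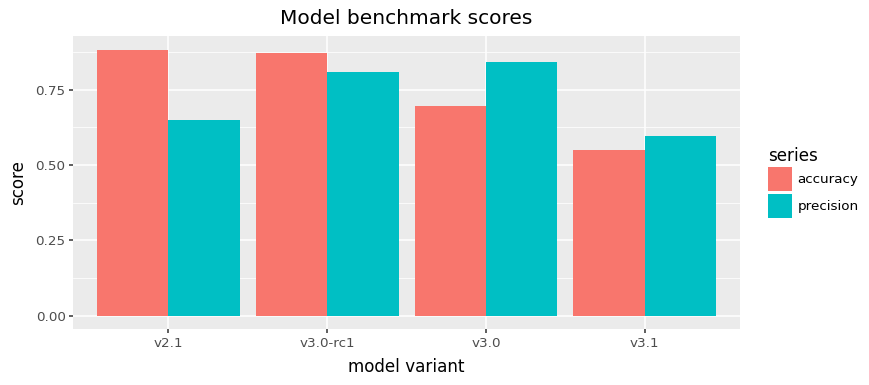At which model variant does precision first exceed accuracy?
v3.0-rc1: precision ≈ 0.8 vs accuracy ≈ 0.9 (not yet); v3.0: precision ≈ 0.8 vs accuracy ≈ 0.7 (first crossover).

v3.0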